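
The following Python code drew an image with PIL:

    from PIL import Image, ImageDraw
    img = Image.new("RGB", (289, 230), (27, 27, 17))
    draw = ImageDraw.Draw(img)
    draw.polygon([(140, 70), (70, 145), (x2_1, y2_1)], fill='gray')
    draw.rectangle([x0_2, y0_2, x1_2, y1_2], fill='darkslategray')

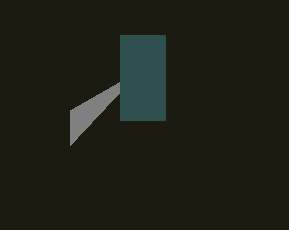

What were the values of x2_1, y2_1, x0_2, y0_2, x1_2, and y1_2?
x2_1 = 70; y2_1 = 110; x0_2 = 120; y0_2 = 35; x1_2 = 165; y1_2 = 120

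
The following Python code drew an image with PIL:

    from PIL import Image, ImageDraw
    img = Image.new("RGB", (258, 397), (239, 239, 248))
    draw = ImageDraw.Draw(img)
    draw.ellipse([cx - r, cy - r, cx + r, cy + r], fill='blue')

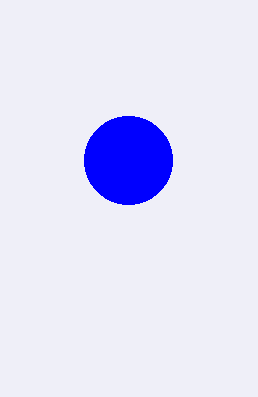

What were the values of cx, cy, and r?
cx = 128; cy = 160; r = 44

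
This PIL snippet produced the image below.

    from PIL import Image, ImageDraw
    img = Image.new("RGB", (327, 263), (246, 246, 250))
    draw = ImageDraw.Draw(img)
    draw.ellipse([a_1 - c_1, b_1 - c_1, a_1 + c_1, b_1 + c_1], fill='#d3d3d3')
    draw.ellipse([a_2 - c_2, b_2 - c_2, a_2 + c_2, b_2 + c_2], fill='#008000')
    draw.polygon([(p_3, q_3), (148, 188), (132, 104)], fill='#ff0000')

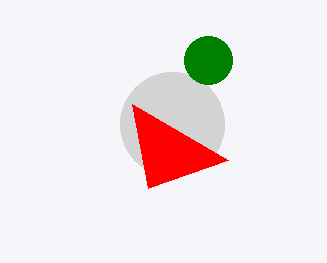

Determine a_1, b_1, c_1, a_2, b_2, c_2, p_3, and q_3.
a_1 = 172; b_1 = 124; c_1 = 52; a_2 = 208; b_2 = 60; c_2 = 24; p_3 = 228; q_3 = 160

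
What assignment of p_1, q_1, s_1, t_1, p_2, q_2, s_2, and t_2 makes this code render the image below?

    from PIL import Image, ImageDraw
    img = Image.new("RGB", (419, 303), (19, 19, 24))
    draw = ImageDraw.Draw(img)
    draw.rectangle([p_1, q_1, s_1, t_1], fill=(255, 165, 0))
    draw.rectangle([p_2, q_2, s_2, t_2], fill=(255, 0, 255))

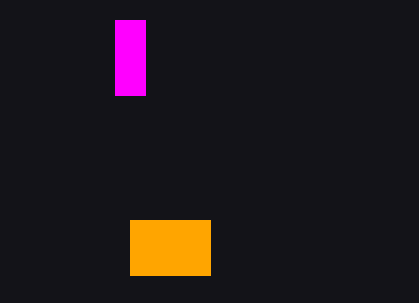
p_1 = 130, q_1 = 220, s_1 = 210, t_1 = 275, p_2 = 115, q_2 = 20, s_2 = 145, t_2 = 95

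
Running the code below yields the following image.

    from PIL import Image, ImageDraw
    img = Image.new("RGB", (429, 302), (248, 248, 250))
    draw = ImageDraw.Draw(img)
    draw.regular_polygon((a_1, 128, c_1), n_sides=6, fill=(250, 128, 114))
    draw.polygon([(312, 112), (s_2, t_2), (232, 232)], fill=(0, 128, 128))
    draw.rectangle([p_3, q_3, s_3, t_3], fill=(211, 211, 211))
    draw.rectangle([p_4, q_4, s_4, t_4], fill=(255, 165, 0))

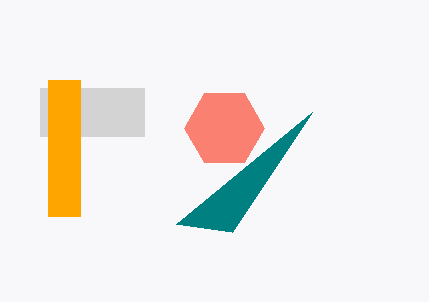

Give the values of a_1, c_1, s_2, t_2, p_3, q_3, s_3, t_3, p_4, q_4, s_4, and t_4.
a_1 = 224; c_1 = 40; s_2 = 176; t_2 = 224; p_3 = 40; q_3 = 88; s_3 = 144; t_3 = 136; p_4 = 48; q_4 = 80; s_4 = 80; t_4 = 216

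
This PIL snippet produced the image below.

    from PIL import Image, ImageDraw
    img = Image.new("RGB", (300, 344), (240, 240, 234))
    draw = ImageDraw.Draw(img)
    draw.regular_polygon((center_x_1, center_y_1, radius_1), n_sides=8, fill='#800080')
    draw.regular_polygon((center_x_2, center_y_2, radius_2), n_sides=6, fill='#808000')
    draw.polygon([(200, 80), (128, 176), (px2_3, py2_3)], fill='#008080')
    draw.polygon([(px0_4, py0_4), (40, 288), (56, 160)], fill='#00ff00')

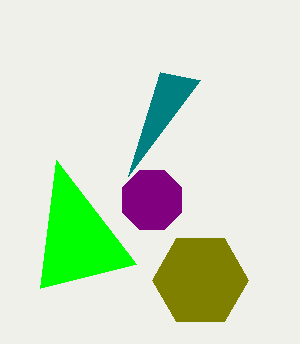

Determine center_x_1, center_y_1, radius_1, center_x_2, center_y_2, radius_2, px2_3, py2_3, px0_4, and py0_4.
center_x_1 = 152; center_y_1 = 200; radius_1 = 32; center_x_2 = 200; center_y_2 = 280; radius_2 = 48; px2_3 = 160; py2_3 = 72; px0_4 = 136; py0_4 = 264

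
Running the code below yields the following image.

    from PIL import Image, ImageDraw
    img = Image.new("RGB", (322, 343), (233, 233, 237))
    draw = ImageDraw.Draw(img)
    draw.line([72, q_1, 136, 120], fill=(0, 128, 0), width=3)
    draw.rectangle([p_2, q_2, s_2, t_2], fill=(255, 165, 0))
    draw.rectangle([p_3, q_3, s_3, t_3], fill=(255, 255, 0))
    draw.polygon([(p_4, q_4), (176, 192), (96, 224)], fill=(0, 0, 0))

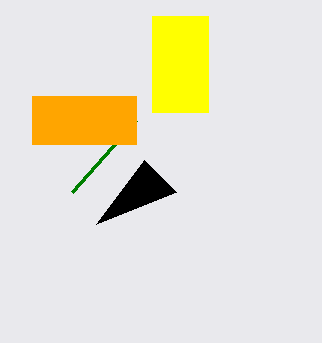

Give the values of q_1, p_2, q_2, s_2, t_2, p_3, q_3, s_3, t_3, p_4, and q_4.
q_1 = 192; p_2 = 32; q_2 = 96; s_2 = 136; t_2 = 144; p_3 = 152; q_3 = 16; s_3 = 208; t_3 = 112; p_4 = 144; q_4 = 160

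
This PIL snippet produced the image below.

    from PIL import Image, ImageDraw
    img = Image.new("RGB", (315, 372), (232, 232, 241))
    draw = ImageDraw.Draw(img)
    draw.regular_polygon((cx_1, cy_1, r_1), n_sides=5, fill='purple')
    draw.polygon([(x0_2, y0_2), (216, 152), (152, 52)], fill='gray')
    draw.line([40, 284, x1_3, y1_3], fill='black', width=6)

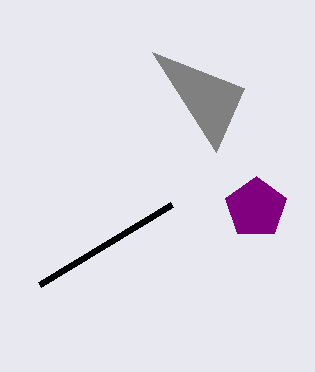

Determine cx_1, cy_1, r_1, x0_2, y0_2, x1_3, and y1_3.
cx_1 = 256, cy_1 = 208, r_1 = 32, x0_2 = 244, y0_2 = 88, x1_3 = 172, y1_3 = 204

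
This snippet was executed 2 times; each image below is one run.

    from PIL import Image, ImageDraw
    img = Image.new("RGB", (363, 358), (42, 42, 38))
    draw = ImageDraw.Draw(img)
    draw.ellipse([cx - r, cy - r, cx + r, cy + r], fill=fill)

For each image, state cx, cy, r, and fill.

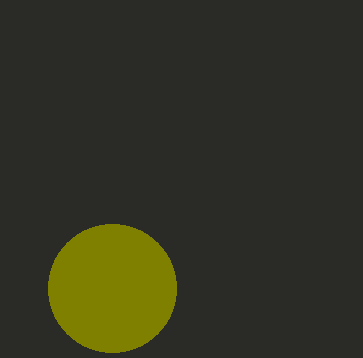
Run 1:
cx = 112; cy = 288; r = 64; fill = 'olive'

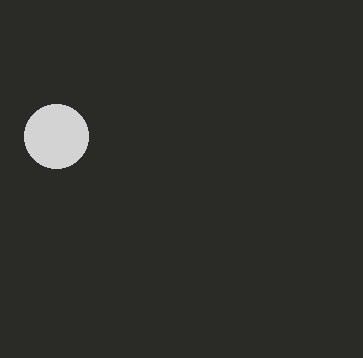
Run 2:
cx = 56
cy = 136
r = 32
fill = 'lightgray'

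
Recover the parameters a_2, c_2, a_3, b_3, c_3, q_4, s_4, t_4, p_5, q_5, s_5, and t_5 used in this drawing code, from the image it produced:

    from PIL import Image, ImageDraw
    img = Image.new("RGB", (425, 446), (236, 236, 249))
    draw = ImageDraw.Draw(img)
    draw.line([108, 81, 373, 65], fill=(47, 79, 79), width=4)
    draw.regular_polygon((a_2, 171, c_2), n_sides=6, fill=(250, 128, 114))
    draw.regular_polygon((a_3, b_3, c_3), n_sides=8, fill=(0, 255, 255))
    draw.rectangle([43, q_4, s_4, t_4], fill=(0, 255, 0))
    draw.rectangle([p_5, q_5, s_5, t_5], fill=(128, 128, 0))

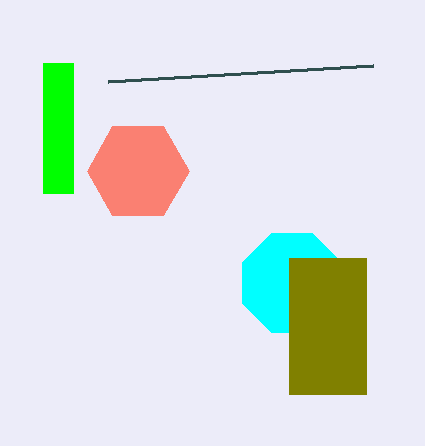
a_2 = 138; c_2 = 51; a_3 = 292; b_3 = 283; c_3 = 54; q_4 = 63; s_4 = 73; t_4 = 193; p_5 = 289; q_5 = 258; s_5 = 366; t_5 = 394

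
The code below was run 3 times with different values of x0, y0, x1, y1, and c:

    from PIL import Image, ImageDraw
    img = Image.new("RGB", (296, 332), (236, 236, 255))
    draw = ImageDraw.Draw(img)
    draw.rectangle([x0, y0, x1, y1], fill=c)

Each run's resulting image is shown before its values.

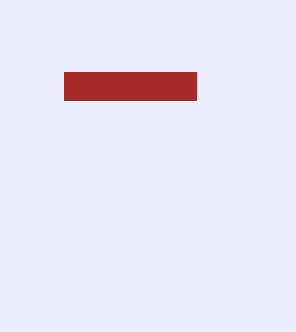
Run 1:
x0 = 64; y0 = 72; x1 = 196; y1 = 100; c = 'brown'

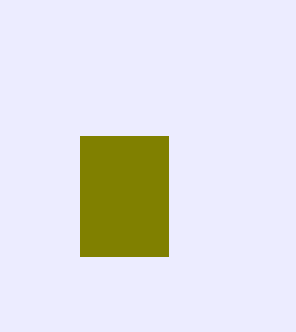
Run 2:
x0 = 80, y0 = 136, x1 = 168, y1 = 256, c = 'olive'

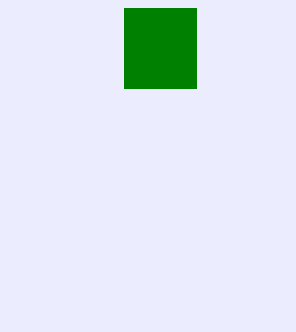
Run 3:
x0 = 124, y0 = 8, x1 = 196, y1 = 88, c = 'green'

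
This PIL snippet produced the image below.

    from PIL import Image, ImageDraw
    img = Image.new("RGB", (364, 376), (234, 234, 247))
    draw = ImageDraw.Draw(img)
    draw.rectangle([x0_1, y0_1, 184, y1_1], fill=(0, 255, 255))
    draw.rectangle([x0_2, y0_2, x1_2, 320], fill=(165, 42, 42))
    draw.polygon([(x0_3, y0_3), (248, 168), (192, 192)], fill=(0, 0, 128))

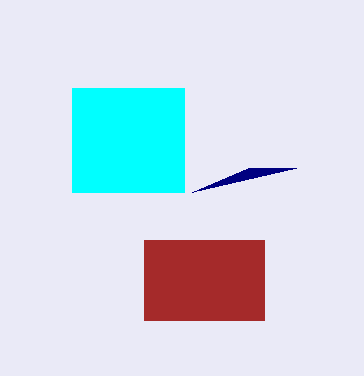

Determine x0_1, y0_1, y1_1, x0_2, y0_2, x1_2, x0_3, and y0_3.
x0_1 = 72
y0_1 = 88
y1_1 = 192
x0_2 = 144
y0_2 = 240
x1_2 = 264
x0_3 = 296
y0_3 = 168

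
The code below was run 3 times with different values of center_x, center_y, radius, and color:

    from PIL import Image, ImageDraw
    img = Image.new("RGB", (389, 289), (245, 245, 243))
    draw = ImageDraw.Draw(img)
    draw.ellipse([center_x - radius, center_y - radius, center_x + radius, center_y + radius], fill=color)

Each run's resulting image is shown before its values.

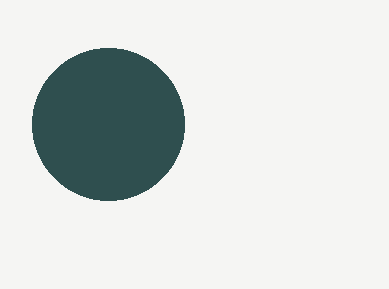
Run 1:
center_x = 108; center_y = 124; radius = 76; color = 'darkslategray'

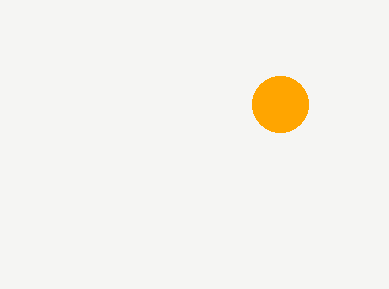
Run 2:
center_x = 280
center_y = 104
radius = 28
color = 'orange'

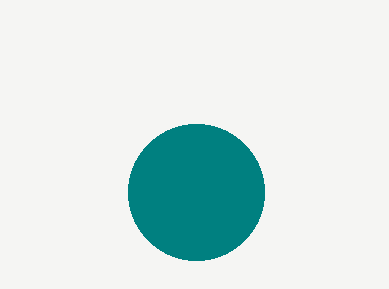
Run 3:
center_x = 196; center_y = 192; radius = 68; color = 'teal'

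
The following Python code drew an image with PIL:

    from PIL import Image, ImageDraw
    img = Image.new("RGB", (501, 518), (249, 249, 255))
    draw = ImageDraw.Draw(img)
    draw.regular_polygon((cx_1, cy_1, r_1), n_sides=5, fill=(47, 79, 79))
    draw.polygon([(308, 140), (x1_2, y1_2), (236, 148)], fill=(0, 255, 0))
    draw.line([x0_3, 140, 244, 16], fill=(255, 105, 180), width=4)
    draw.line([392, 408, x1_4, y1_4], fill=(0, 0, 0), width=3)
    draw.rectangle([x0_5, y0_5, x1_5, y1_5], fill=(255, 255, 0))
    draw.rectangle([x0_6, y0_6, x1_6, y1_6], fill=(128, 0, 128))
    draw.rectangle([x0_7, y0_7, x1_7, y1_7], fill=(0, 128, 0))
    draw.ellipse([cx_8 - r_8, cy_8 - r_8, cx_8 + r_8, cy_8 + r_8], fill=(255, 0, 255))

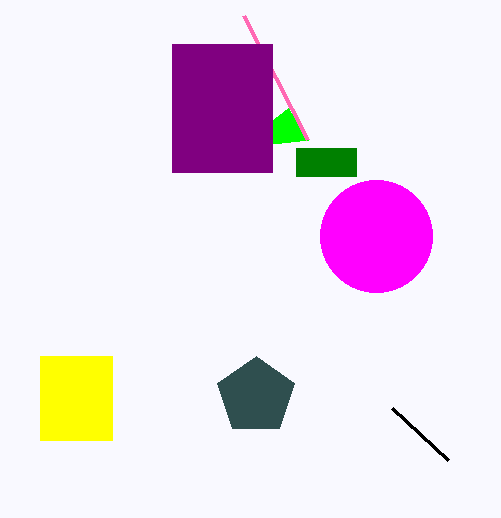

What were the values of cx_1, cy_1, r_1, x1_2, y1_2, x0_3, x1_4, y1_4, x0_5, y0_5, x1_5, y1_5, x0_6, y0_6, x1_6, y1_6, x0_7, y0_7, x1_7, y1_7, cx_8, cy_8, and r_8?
cx_1 = 256
cy_1 = 396
r_1 = 40
x1_2 = 288
y1_2 = 108
x0_3 = 308
x1_4 = 448
y1_4 = 460
x0_5 = 40
y0_5 = 356
x1_5 = 112
y1_5 = 440
x0_6 = 172
y0_6 = 44
x1_6 = 272
y1_6 = 172
x0_7 = 296
y0_7 = 148
x1_7 = 356
y1_7 = 176
cx_8 = 376
cy_8 = 236
r_8 = 56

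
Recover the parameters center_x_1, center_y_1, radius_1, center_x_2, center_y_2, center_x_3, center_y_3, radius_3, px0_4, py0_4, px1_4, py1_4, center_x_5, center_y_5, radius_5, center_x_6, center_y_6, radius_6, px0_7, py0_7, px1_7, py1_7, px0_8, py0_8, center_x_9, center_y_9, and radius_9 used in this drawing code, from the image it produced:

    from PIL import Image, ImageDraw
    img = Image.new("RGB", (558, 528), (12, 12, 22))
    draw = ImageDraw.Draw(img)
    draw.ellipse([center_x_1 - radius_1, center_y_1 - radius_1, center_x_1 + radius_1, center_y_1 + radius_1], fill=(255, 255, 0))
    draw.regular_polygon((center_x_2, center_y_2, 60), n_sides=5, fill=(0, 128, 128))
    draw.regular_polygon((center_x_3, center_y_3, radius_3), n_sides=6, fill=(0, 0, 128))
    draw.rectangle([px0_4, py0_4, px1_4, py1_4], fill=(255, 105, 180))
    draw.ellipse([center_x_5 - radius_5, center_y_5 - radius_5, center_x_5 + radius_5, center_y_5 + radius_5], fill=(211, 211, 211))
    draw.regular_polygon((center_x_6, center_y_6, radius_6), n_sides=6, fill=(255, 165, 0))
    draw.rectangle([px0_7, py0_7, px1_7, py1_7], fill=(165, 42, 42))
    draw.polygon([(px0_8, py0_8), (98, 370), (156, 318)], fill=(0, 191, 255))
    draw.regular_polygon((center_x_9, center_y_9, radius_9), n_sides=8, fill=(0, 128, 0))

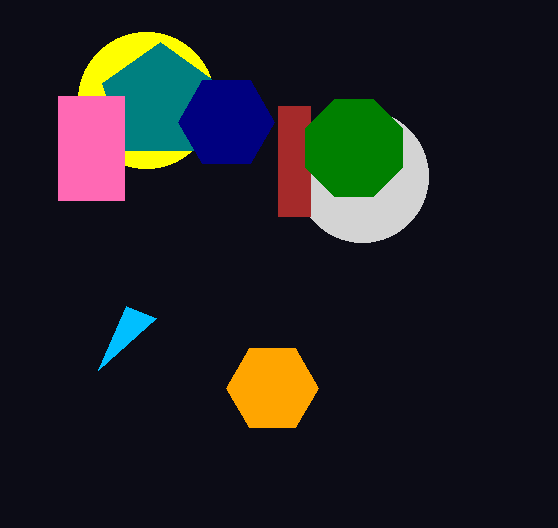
center_x_1 = 146, center_y_1 = 100, radius_1 = 68, center_x_2 = 160, center_y_2 = 102, center_x_3 = 226, center_y_3 = 122, radius_3 = 48, px0_4 = 58, py0_4 = 96, px1_4 = 124, py1_4 = 200, center_x_5 = 362, center_y_5 = 176, radius_5 = 66, center_x_6 = 272, center_y_6 = 388, radius_6 = 46, px0_7 = 278, py0_7 = 106, px1_7 = 310, py1_7 = 216, px0_8 = 126, py0_8 = 306, center_x_9 = 354, center_y_9 = 148, radius_9 = 52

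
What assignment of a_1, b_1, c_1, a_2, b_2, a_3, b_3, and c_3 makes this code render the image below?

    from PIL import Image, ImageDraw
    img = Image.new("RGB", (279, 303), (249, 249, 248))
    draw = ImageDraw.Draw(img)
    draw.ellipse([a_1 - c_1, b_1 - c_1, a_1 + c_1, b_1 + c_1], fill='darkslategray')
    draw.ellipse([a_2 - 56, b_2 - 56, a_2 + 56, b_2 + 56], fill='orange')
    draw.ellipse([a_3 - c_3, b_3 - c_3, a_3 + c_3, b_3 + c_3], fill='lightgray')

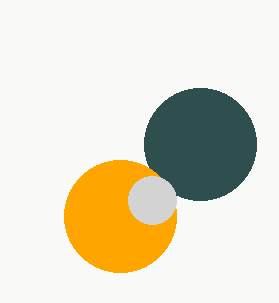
a_1 = 200; b_1 = 144; c_1 = 56; a_2 = 120; b_2 = 216; a_3 = 152; b_3 = 200; c_3 = 24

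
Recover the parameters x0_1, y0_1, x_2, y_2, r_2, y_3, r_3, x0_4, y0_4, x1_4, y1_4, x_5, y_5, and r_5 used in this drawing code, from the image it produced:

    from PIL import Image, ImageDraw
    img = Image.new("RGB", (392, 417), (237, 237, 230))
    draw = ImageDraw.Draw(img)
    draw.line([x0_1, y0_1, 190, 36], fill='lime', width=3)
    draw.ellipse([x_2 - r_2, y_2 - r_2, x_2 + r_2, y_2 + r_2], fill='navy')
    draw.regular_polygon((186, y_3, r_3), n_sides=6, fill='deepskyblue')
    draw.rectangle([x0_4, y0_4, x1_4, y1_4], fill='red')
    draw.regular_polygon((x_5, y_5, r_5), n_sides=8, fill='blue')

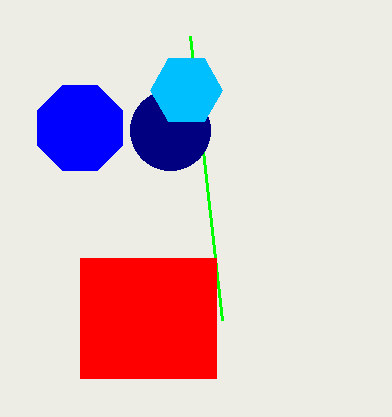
x0_1 = 222
y0_1 = 320
x_2 = 170
y_2 = 130
r_2 = 40
y_3 = 90
r_3 = 36
x0_4 = 80
y0_4 = 258
x1_4 = 216
y1_4 = 378
x_5 = 80
y_5 = 128
r_5 = 46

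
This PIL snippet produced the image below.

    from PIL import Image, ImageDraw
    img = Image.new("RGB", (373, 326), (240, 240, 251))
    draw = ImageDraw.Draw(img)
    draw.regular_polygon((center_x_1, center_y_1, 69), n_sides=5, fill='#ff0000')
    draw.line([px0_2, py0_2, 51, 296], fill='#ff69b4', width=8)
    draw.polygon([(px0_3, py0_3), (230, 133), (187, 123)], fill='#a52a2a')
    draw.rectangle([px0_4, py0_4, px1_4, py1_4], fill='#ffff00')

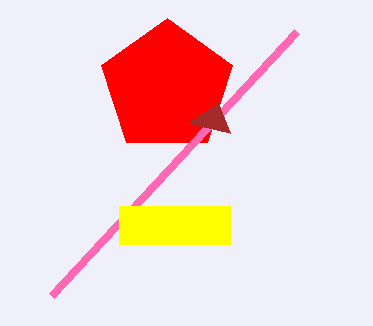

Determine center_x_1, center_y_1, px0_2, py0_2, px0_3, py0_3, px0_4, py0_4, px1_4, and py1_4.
center_x_1 = 167, center_y_1 = 87, px0_2 = 296, py0_2 = 32, px0_3 = 218, py0_3 = 103, px0_4 = 119, py0_4 = 206, px1_4 = 230, py1_4 = 244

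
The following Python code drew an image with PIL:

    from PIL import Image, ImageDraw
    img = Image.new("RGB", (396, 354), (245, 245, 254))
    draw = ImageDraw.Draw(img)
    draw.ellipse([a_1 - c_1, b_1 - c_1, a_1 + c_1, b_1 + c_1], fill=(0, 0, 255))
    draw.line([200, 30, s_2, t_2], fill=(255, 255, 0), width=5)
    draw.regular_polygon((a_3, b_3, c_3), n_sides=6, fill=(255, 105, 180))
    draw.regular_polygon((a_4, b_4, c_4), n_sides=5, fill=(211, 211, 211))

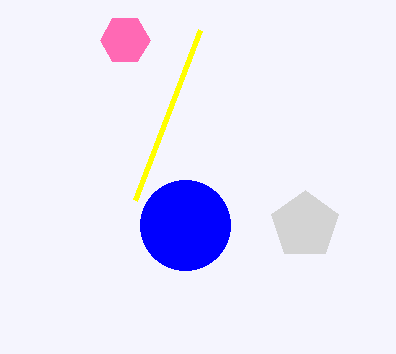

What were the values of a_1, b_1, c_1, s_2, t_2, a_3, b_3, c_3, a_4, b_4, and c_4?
a_1 = 185; b_1 = 225; c_1 = 45; s_2 = 135; t_2 = 200; a_3 = 125; b_3 = 40; c_3 = 25; a_4 = 305; b_4 = 225; c_4 = 35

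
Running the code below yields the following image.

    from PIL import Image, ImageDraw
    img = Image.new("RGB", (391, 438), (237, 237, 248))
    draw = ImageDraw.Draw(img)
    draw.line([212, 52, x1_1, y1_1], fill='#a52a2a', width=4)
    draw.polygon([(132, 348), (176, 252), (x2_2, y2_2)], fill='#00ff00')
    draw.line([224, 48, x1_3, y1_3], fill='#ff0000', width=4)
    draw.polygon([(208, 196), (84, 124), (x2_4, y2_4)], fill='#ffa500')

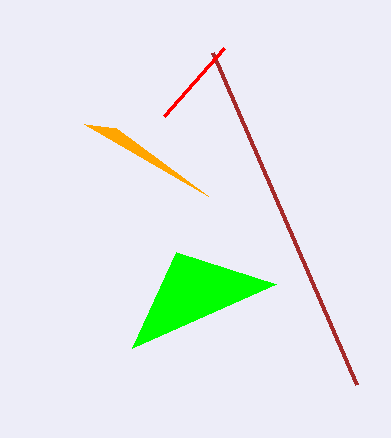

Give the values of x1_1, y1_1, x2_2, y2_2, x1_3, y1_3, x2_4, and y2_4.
x1_1 = 356; y1_1 = 384; x2_2 = 276; y2_2 = 284; x1_3 = 164; y1_3 = 116; x2_4 = 116; y2_4 = 128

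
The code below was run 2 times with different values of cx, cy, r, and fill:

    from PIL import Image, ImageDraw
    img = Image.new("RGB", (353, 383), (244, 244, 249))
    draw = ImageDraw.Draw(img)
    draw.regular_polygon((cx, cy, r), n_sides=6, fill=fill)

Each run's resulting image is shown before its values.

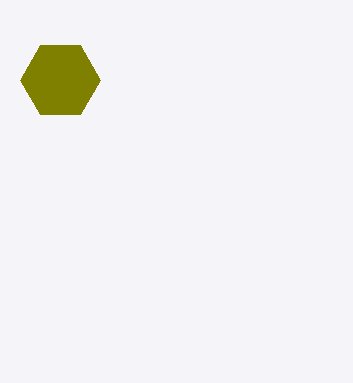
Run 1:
cx = 60, cy = 80, r = 40, fill = 'olive'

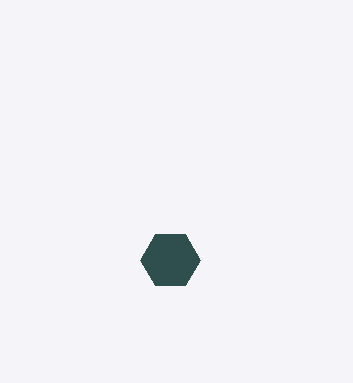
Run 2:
cx = 170, cy = 260, r = 30, fill = 'darkslategray'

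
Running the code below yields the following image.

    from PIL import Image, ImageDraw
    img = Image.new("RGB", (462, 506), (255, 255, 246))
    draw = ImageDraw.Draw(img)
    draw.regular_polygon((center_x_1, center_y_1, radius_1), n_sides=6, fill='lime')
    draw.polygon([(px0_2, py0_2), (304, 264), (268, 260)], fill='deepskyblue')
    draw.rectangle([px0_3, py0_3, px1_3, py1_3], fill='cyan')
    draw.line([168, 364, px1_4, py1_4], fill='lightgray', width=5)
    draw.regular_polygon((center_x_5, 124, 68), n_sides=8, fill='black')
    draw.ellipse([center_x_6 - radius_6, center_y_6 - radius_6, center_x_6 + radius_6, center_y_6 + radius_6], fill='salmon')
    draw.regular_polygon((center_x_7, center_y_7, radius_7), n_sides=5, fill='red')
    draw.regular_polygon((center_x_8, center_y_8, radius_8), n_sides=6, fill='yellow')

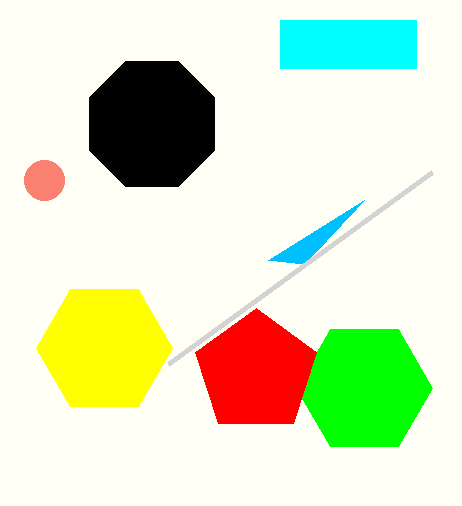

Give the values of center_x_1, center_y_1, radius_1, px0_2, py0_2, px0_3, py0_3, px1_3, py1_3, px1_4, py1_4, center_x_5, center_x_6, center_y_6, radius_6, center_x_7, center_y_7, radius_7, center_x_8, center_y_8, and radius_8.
center_x_1 = 364, center_y_1 = 388, radius_1 = 68, px0_2 = 364, py0_2 = 200, px0_3 = 280, py0_3 = 20, px1_3 = 416, py1_3 = 68, px1_4 = 432, py1_4 = 172, center_x_5 = 152, center_x_6 = 44, center_y_6 = 180, radius_6 = 20, center_x_7 = 256, center_y_7 = 372, radius_7 = 64, center_x_8 = 104, center_y_8 = 348, radius_8 = 68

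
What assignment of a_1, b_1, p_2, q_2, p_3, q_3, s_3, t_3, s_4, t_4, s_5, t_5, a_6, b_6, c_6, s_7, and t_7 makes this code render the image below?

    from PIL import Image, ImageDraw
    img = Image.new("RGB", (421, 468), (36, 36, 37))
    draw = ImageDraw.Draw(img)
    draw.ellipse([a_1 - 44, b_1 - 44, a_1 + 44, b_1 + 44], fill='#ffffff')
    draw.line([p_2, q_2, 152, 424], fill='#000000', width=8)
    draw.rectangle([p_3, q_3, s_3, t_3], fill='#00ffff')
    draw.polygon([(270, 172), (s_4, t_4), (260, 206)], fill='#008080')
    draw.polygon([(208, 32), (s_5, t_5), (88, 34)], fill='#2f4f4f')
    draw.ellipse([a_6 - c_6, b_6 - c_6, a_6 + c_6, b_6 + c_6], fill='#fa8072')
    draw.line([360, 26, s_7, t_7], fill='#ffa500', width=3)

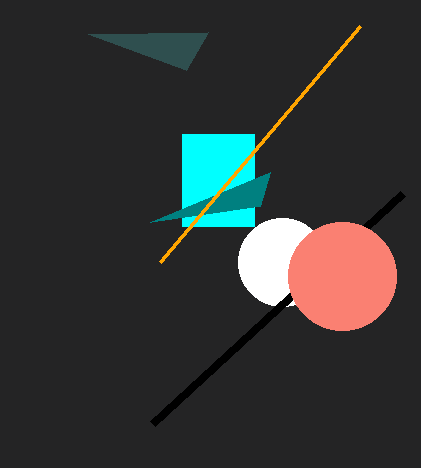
a_1 = 282, b_1 = 262, p_2 = 402, q_2 = 194, p_3 = 182, q_3 = 134, s_3 = 254, t_3 = 226, s_4 = 150, t_4 = 222, s_5 = 186, t_5 = 70, a_6 = 342, b_6 = 276, c_6 = 54, s_7 = 160, t_7 = 262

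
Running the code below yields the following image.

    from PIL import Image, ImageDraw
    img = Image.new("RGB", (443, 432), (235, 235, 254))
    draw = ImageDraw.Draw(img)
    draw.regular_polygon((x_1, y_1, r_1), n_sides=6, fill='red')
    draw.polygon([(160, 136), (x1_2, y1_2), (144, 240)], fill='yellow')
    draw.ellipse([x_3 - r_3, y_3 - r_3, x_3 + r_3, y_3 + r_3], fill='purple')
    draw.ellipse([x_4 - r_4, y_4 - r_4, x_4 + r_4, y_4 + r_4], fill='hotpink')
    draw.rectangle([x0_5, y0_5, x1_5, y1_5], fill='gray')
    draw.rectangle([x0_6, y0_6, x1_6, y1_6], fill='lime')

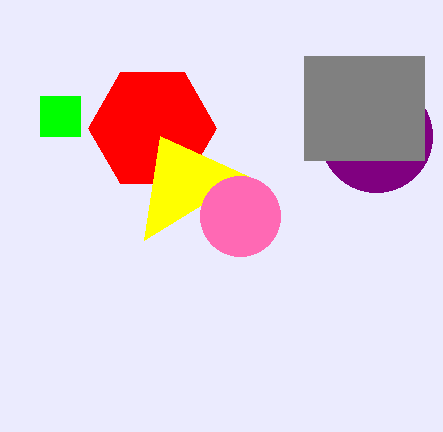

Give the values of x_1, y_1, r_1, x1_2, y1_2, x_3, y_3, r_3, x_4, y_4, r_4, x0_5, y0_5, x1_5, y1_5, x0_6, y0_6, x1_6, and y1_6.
x_1 = 152; y_1 = 128; r_1 = 64; x1_2 = 248; y1_2 = 176; x_3 = 376; y_3 = 136; r_3 = 56; x_4 = 240; y_4 = 216; r_4 = 40; x0_5 = 304; y0_5 = 56; x1_5 = 424; y1_5 = 160; x0_6 = 40; y0_6 = 96; x1_6 = 80; y1_6 = 136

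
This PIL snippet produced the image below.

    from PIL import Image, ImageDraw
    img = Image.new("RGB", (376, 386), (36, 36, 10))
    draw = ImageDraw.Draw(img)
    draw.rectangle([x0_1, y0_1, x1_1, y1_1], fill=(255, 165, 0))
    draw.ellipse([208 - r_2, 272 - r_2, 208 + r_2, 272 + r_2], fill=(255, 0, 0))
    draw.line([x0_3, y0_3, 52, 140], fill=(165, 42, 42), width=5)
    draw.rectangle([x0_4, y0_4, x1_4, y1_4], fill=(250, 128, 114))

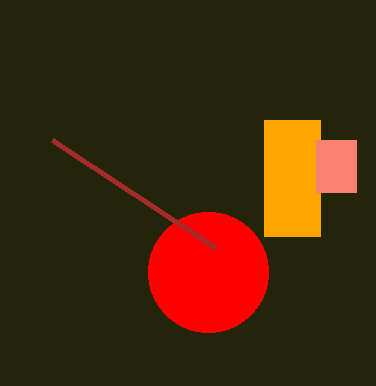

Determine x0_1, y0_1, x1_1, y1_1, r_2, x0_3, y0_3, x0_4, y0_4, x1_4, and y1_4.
x0_1 = 264
y0_1 = 120
x1_1 = 320
y1_1 = 236
r_2 = 60
x0_3 = 216
y0_3 = 248
x0_4 = 316
y0_4 = 140
x1_4 = 356
y1_4 = 192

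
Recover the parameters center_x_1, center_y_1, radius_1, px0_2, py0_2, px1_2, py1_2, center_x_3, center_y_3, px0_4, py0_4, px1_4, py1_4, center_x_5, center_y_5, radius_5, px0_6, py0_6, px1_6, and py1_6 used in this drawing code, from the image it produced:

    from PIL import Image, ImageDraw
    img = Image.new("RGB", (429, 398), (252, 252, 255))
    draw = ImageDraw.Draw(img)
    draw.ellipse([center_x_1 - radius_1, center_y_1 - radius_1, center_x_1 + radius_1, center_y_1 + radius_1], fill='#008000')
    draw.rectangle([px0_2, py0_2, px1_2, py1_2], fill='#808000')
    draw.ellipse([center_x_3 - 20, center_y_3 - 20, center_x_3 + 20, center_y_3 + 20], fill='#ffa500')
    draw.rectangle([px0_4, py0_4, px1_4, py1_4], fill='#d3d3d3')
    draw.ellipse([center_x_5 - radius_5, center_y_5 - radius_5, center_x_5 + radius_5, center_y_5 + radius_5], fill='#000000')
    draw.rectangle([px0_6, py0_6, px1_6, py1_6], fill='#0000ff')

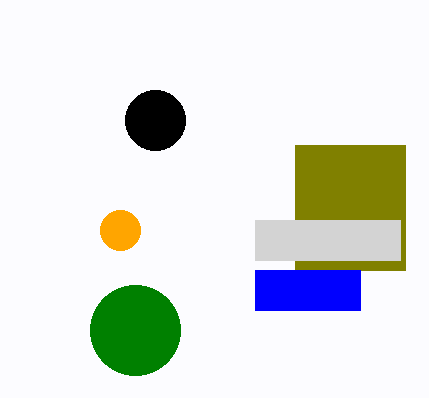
center_x_1 = 135; center_y_1 = 330; radius_1 = 45; px0_2 = 295; py0_2 = 145; px1_2 = 405; py1_2 = 270; center_x_3 = 120; center_y_3 = 230; px0_4 = 255; py0_4 = 220; px1_4 = 400; py1_4 = 260; center_x_5 = 155; center_y_5 = 120; radius_5 = 30; px0_6 = 255; py0_6 = 270; px1_6 = 360; py1_6 = 310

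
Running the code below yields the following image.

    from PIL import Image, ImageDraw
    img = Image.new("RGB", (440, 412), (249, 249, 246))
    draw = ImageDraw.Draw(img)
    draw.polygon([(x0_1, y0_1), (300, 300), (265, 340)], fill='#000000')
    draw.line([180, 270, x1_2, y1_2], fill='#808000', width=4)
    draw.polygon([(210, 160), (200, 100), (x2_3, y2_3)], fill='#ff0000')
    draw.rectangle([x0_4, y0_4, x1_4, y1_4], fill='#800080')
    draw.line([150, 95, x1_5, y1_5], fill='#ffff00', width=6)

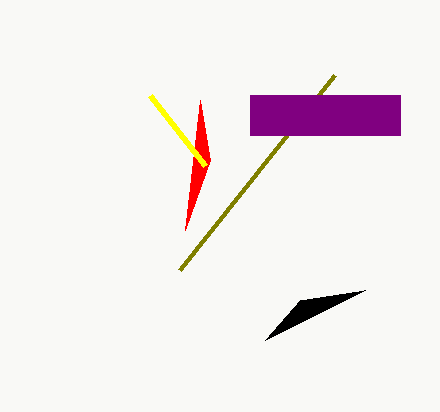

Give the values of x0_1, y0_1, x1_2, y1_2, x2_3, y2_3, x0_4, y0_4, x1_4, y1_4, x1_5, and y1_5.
x0_1 = 365
y0_1 = 290
x1_2 = 335
y1_2 = 75
x2_3 = 185
y2_3 = 230
x0_4 = 250
y0_4 = 95
x1_4 = 400
y1_4 = 135
x1_5 = 205
y1_5 = 165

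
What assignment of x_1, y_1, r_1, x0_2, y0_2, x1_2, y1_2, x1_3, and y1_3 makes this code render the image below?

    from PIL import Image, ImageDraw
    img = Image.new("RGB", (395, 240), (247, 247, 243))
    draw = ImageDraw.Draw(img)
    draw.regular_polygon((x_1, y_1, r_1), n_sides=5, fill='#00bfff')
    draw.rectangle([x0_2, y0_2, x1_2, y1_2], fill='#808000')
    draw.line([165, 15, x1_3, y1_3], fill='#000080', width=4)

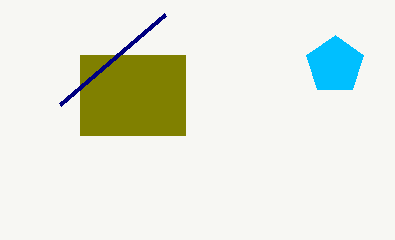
x_1 = 335; y_1 = 65; r_1 = 30; x0_2 = 80; y0_2 = 55; x1_2 = 185; y1_2 = 135; x1_3 = 60; y1_3 = 105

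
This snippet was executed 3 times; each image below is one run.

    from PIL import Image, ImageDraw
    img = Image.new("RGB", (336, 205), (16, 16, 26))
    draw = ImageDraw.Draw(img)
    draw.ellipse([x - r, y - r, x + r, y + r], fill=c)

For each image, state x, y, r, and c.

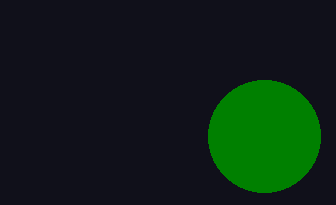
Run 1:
x = 264
y = 136
r = 56
c = 'green'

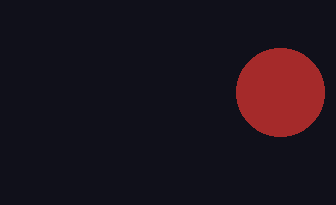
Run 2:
x = 280, y = 92, r = 44, c = 'brown'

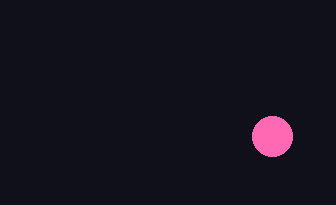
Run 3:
x = 272
y = 136
r = 20
c = 'hotpink'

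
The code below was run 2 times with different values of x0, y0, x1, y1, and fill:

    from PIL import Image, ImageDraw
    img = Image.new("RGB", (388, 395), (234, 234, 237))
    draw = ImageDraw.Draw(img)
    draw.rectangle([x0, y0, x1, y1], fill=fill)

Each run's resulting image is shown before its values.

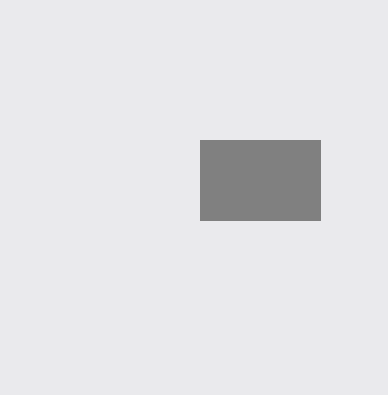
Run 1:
x0 = 200
y0 = 140
x1 = 320
y1 = 220
fill = 'gray'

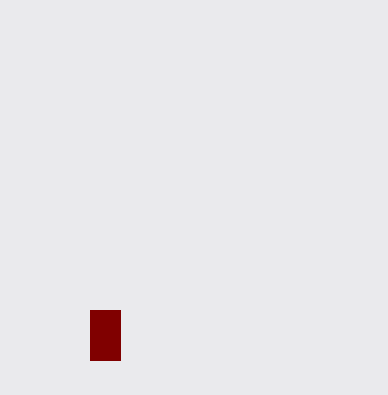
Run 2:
x0 = 90
y0 = 310
x1 = 120
y1 = 360
fill = 'maroon'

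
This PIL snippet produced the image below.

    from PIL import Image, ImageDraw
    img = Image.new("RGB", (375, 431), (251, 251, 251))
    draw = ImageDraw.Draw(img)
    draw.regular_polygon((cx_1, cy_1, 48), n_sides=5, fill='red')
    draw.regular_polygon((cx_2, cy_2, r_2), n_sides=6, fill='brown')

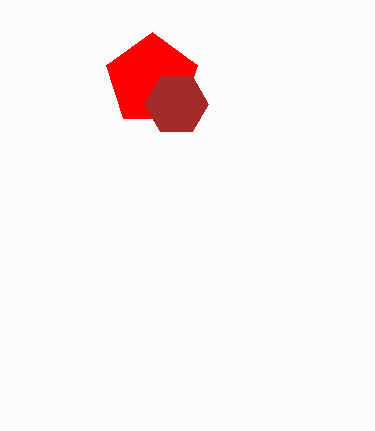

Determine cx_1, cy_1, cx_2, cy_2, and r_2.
cx_1 = 152, cy_1 = 80, cx_2 = 176, cy_2 = 104, r_2 = 32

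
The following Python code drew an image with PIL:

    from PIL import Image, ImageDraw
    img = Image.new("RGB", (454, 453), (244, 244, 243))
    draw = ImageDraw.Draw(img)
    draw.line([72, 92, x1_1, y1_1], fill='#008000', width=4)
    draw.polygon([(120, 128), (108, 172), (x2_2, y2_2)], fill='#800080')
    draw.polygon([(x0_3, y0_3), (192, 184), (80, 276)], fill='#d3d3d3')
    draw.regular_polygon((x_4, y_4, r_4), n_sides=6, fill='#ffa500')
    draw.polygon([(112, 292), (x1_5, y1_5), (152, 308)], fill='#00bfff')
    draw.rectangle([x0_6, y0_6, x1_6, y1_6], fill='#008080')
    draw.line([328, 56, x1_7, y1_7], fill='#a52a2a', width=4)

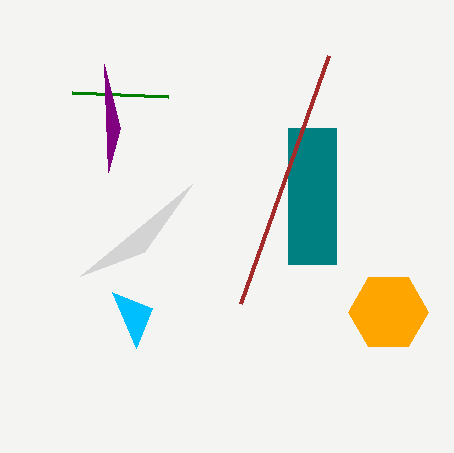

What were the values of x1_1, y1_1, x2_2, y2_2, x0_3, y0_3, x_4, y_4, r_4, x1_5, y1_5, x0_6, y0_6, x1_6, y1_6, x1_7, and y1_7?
x1_1 = 168, y1_1 = 96, x2_2 = 104, y2_2 = 64, x0_3 = 144, y0_3 = 252, x_4 = 388, y_4 = 312, r_4 = 40, x1_5 = 136, y1_5 = 348, x0_6 = 288, y0_6 = 128, x1_6 = 336, y1_6 = 264, x1_7 = 240, y1_7 = 304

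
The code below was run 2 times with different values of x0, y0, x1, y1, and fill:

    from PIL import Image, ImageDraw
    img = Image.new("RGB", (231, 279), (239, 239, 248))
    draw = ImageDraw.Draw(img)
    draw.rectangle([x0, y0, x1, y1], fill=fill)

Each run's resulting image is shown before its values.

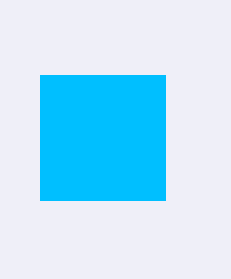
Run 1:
x0 = 40
y0 = 75
x1 = 165
y1 = 200
fill = 'deepskyblue'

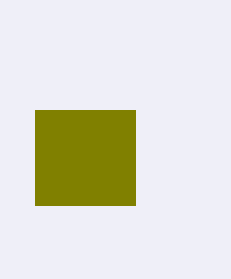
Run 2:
x0 = 35; y0 = 110; x1 = 135; y1 = 205; fill = 'olive'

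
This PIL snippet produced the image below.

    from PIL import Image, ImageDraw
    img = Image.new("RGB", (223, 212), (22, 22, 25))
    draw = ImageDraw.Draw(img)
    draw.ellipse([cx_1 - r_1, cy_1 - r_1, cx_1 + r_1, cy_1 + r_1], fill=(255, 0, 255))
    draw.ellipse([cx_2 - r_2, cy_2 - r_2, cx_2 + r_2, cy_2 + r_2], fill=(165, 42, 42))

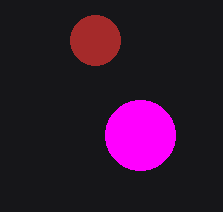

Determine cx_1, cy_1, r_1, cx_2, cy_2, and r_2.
cx_1 = 140; cy_1 = 135; r_1 = 35; cx_2 = 95; cy_2 = 40; r_2 = 25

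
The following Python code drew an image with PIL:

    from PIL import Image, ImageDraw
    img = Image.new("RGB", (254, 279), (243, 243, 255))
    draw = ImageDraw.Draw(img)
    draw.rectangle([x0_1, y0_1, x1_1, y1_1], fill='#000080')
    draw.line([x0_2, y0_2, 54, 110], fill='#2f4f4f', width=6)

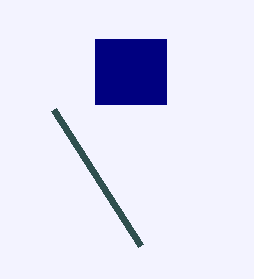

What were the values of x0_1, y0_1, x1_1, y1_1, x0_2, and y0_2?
x0_1 = 95
y0_1 = 39
x1_1 = 166
y1_1 = 104
x0_2 = 141
y0_2 = 246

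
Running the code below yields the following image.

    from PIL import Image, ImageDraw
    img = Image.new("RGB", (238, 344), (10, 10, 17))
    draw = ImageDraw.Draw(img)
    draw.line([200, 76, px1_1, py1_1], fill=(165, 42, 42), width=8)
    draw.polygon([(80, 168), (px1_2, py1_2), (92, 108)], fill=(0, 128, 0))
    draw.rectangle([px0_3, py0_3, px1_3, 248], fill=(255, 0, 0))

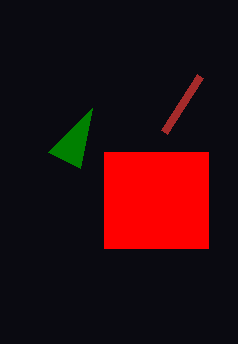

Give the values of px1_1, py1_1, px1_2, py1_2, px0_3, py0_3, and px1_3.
px1_1 = 164
py1_1 = 132
px1_2 = 48
py1_2 = 152
px0_3 = 104
py0_3 = 152
px1_3 = 208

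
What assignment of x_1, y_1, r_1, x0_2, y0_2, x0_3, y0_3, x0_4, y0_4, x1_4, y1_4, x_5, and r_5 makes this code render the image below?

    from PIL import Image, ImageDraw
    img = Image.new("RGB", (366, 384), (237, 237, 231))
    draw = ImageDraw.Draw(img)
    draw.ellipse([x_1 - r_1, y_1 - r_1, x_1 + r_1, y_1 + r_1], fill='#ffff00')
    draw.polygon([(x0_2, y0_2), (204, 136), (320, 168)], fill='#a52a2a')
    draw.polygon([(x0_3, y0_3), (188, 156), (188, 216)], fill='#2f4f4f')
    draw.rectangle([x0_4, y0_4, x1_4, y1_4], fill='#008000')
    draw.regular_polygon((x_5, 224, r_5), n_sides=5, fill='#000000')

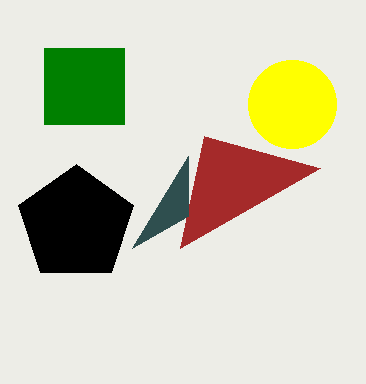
x_1 = 292, y_1 = 104, r_1 = 44, x0_2 = 180, y0_2 = 248, x0_3 = 132, y0_3 = 248, x0_4 = 44, y0_4 = 48, x1_4 = 124, y1_4 = 124, x_5 = 76, r_5 = 60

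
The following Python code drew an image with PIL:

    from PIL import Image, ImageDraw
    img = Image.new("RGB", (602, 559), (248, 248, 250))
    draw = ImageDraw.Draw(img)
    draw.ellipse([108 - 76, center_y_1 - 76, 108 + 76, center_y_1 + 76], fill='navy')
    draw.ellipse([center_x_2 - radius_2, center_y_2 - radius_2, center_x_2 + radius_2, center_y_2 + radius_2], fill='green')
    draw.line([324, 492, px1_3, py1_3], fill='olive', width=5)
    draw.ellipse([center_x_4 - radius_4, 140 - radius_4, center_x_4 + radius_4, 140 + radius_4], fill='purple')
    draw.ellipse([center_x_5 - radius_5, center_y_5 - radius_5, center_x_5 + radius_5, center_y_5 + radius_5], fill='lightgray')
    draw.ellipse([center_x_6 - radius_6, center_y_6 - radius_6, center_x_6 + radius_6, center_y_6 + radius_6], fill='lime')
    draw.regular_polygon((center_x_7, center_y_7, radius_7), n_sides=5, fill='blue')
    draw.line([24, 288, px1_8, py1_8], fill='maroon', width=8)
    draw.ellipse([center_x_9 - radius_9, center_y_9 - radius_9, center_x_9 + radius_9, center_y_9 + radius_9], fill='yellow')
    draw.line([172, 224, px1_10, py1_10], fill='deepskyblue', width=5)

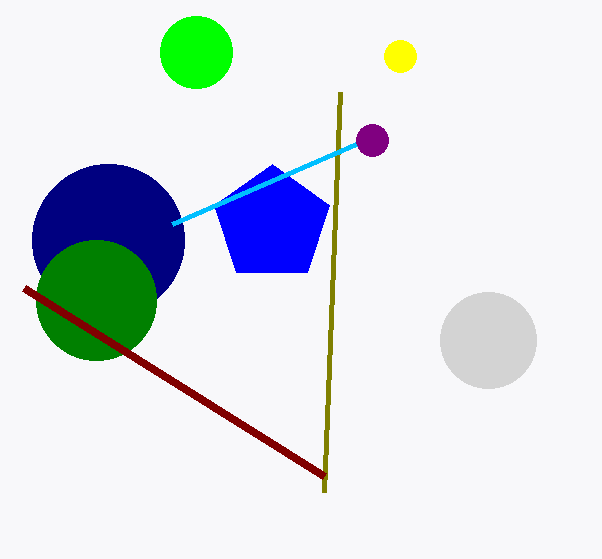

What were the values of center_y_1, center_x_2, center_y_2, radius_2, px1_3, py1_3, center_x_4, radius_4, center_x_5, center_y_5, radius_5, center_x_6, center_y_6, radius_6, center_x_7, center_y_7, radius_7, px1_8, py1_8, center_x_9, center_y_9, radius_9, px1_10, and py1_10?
center_y_1 = 240; center_x_2 = 96; center_y_2 = 300; radius_2 = 60; px1_3 = 340; py1_3 = 92; center_x_4 = 372; radius_4 = 16; center_x_5 = 488; center_y_5 = 340; radius_5 = 48; center_x_6 = 196; center_y_6 = 52; radius_6 = 36; center_x_7 = 272; center_y_7 = 224; radius_7 = 60; px1_8 = 324; py1_8 = 476; center_x_9 = 400; center_y_9 = 56; radius_9 = 16; px1_10 = 356; py1_10 = 144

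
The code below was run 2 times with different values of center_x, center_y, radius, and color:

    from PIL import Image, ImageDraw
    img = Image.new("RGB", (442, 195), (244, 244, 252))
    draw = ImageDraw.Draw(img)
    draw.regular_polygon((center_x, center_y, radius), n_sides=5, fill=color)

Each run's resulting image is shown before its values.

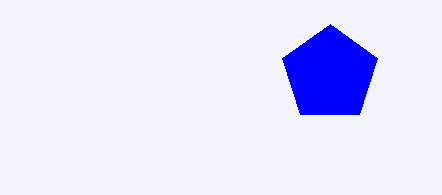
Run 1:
center_x = 330, center_y = 74, radius = 50, color = 'blue'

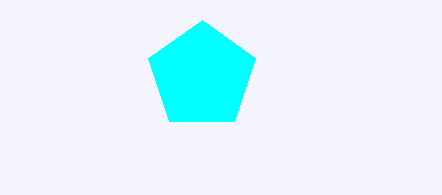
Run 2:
center_x = 202, center_y = 76, radius = 56, color = 'cyan'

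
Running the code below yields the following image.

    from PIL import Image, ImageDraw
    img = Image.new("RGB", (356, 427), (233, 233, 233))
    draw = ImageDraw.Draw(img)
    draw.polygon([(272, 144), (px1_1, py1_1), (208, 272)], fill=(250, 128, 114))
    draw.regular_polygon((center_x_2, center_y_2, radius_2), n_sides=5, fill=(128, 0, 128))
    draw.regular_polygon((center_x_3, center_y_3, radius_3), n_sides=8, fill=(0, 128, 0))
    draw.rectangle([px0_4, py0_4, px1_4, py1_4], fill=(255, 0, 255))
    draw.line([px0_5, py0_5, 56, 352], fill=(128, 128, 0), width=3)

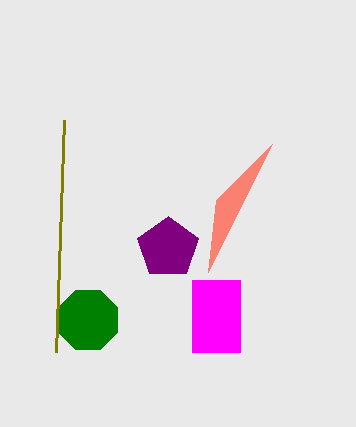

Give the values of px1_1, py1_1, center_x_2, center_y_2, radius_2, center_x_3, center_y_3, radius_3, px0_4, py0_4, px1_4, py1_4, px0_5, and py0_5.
px1_1 = 216
py1_1 = 200
center_x_2 = 168
center_y_2 = 248
radius_2 = 32
center_x_3 = 88
center_y_3 = 320
radius_3 = 32
px0_4 = 192
py0_4 = 280
px1_4 = 240
py1_4 = 352
px0_5 = 64
py0_5 = 120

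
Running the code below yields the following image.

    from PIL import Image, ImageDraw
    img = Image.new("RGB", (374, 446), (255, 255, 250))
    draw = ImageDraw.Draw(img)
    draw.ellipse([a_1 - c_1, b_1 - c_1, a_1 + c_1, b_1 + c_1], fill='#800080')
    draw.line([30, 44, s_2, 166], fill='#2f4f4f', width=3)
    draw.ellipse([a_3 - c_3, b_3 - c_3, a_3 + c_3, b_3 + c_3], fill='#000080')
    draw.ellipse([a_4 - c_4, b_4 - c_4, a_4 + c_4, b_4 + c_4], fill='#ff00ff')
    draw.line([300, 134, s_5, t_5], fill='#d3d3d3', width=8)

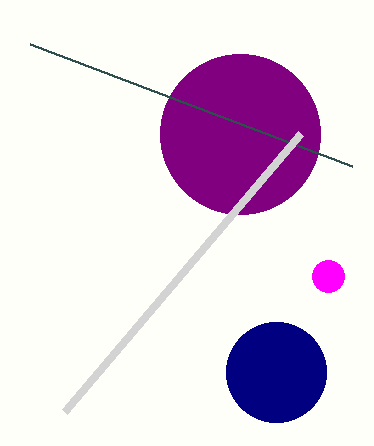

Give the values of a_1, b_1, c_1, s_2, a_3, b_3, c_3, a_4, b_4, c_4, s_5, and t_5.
a_1 = 240; b_1 = 134; c_1 = 80; s_2 = 352; a_3 = 276; b_3 = 372; c_3 = 50; a_4 = 328; b_4 = 276; c_4 = 16; s_5 = 64; t_5 = 412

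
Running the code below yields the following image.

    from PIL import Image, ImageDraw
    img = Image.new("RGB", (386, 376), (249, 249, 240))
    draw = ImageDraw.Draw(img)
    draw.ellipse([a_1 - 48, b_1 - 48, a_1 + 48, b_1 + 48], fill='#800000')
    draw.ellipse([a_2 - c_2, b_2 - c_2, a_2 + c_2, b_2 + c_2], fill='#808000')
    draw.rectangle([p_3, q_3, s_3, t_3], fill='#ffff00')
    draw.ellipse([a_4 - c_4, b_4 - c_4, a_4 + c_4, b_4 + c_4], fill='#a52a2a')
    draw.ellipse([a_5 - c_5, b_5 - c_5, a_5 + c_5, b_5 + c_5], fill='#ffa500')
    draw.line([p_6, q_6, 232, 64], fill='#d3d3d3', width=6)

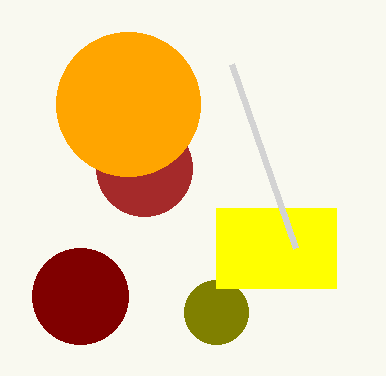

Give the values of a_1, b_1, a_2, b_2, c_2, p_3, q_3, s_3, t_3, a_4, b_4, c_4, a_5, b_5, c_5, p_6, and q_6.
a_1 = 80; b_1 = 296; a_2 = 216; b_2 = 312; c_2 = 32; p_3 = 216; q_3 = 208; s_3 = 336; t_3 = 288; a_4 = 144; b_4 = 168; c_4 = 48; a_5 = 128; b_5 = 104; c_5 = 72; p_6 = 296; q_6 = 248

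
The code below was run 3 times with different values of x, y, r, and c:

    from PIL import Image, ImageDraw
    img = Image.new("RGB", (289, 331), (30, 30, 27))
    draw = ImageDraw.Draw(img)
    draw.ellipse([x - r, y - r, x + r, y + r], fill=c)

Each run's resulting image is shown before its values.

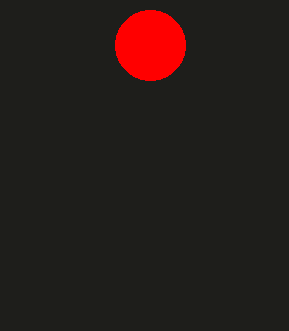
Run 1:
x = 150; y = 45; r = 35; c = 'red'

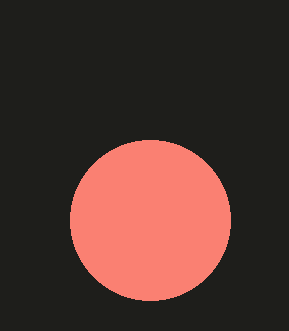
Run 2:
x = 150, y = 220, r = 80, c = 'salmon'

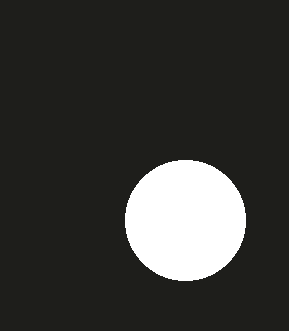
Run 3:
x = 185, y = 220, r = 60, c = 'white'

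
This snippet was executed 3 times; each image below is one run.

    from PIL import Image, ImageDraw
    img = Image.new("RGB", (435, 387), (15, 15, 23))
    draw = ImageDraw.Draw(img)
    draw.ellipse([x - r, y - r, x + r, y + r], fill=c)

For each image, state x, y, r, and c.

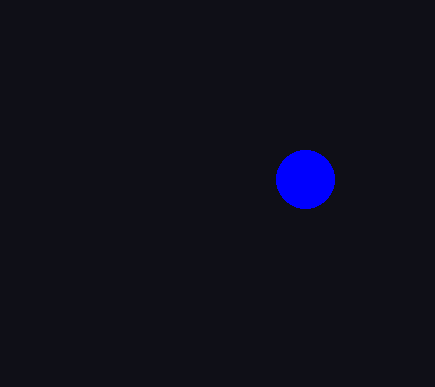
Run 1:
x = 305
y = 179
r = 29
c = 'blue'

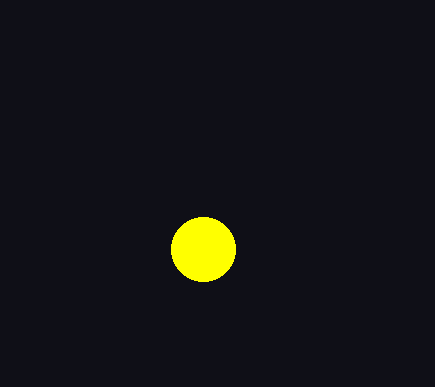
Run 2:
x = 203, y = 249, r = 32, c = 'yellow'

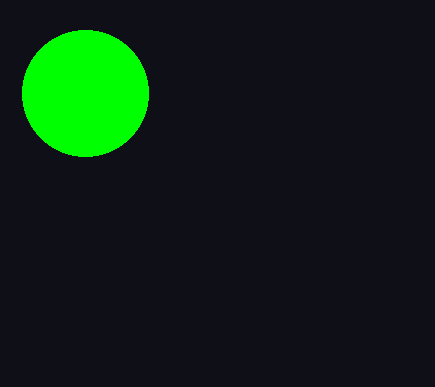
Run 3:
x = 85
y = 93
r = 63
c = 'lime'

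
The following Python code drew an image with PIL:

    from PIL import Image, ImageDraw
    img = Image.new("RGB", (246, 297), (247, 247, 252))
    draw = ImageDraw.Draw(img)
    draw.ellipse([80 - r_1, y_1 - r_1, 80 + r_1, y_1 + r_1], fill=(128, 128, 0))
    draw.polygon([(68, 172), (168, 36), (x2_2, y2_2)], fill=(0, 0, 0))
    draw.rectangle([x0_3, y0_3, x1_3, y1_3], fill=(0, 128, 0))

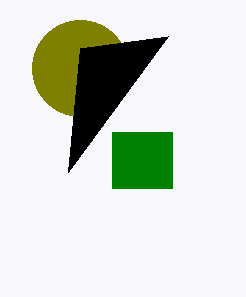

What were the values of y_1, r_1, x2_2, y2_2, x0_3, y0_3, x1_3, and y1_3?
y_1 = 68, r_1 = 48, x2_2 = 80, y2_2 = 48, x0_3 = 112, y0_3 = 132, x1_3 = 172, y1_3 = 188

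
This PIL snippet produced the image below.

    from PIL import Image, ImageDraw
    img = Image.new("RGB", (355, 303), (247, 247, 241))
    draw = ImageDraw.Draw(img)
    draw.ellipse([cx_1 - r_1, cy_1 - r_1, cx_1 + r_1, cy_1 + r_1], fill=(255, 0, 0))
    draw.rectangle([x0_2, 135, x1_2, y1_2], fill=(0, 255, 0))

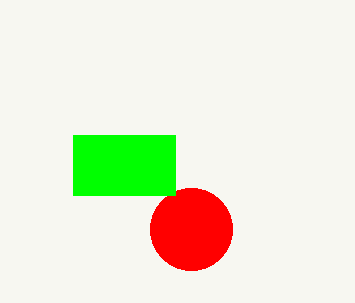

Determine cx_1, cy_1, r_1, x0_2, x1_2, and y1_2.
cx_1 = 191
cy_1 = 229
r_1 = 41
x0_2 = 73
x1_2 = 175
y1_2 = 195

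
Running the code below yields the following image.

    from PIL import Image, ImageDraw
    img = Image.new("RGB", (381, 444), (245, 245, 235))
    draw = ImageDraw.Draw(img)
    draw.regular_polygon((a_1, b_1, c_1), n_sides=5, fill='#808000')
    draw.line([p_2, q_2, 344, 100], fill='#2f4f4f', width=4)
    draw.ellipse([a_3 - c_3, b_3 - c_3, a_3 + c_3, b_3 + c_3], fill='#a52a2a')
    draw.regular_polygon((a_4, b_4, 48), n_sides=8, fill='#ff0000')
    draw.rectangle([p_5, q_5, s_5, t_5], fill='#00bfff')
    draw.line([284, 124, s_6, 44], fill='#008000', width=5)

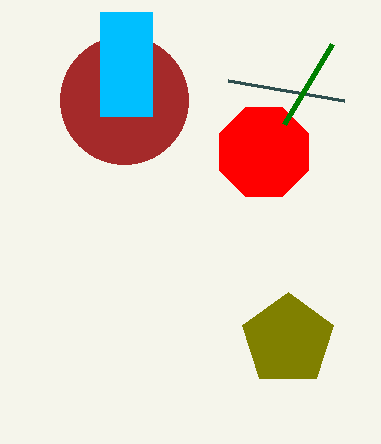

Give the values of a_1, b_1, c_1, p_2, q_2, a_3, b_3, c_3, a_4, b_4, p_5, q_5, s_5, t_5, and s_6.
a_1 = 288, b_1 = 340, c_1 = 48, p_2 = 228, q_2 = 80, a_3 = 124, b_3 = 100, c_3 = 64, a_4 = 264, b_4 = 152, p_5 = 100, q_5 = 12, s_5 = 152, t_5 = 116, s_6 = 332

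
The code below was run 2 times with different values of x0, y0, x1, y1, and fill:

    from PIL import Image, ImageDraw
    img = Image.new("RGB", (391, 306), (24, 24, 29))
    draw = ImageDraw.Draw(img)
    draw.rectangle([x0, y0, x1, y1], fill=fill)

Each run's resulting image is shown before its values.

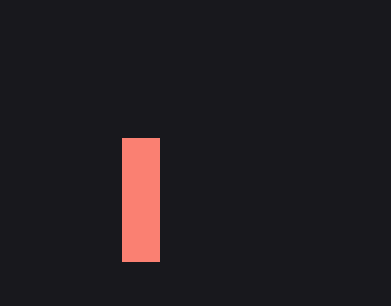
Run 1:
x0 = 122
y0 = 138
x1 = 159
y1 = 261
fill = 'salmon'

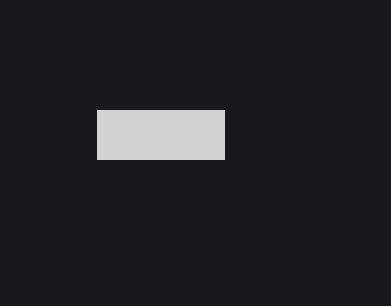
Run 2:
x0 = 97, y0 = 110, x1 = 224, y1 = 159, fill = 'lightgray'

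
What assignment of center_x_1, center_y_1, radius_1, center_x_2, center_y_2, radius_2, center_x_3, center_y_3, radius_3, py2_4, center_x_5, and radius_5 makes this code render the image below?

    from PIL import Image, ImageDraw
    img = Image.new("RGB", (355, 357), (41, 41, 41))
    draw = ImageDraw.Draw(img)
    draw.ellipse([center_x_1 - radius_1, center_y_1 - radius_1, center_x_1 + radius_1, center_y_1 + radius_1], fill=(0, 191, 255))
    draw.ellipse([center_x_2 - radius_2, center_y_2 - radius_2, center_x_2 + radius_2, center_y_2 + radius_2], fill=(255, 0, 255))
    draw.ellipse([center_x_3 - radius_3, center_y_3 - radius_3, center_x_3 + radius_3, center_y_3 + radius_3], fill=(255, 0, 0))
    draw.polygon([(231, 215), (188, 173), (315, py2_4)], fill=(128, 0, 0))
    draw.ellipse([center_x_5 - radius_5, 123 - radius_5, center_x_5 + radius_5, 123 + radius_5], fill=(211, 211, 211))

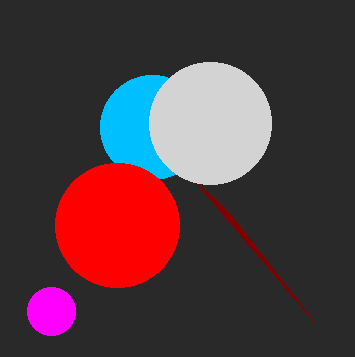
center_x_1 = 152
center_y_1 = 127
radius_1 = 52
center_x_2 = 51
center_y_2 = 311
radius_2 = 24
center_x_3 = 117
center_y_3 = 225
radius_3 = 62
py2_4 = 323
center_x_5 = 210
radius_5 = 61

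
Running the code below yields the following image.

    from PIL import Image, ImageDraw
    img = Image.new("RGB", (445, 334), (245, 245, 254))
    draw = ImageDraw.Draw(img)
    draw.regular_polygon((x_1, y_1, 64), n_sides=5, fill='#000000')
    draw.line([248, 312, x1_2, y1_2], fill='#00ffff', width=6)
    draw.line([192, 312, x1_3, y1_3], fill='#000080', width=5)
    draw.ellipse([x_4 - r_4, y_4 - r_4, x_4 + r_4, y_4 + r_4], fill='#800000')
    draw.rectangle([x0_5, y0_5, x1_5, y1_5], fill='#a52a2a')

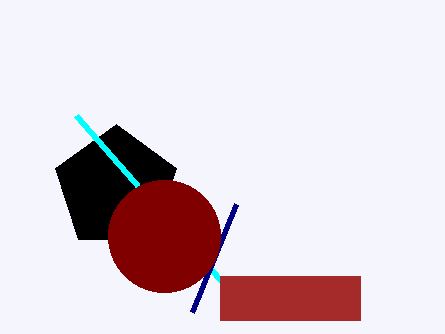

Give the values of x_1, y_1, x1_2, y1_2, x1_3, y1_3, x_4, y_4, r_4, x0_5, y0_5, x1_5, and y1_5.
x_1 = 116, y_1 = 188, x1_2 = 76, y1_2 = 116, x1_3 = 236, y1_3 = 204, x_4 = 164, y_4 = 236, r_4 = 56, x0_5 = 220, y0_5 = 276, x1_5 = 360, y1_5 = 320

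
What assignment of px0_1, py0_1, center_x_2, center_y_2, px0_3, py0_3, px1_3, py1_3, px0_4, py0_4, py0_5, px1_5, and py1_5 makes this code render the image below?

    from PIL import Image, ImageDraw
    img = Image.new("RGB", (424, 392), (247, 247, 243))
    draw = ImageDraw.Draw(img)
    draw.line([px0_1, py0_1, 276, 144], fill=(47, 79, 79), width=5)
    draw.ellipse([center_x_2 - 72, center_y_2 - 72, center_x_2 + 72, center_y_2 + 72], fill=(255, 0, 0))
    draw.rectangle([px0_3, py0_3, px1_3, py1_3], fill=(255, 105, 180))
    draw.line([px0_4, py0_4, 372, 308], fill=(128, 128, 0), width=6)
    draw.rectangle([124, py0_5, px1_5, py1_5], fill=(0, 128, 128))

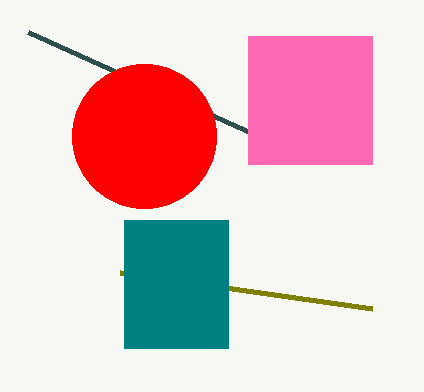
px0_1 = 28
py0_1 = 32
center_x_2 = 144
center_y_2 = 136
px0_3 = 248
py0_3 = 36
px1_3 = 372
py1_3 = 164
px0_4 = 120
py0_4 = 272
py0_5 = 220
px1_5 = 228
py1_5 = 348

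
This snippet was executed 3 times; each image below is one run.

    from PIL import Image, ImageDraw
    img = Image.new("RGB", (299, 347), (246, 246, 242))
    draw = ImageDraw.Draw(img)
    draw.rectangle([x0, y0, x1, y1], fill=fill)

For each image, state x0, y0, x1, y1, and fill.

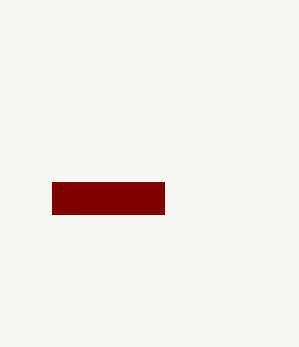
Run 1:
x0 = 52, y0 = 182, x1 = 164, y1 = 214, fill = 'maroon'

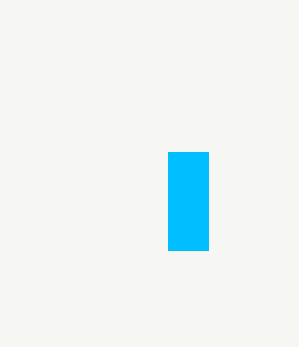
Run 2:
x0 = 168, y0 = 152, x1 = 208, y1 = 250, fill = 'deepskyblue'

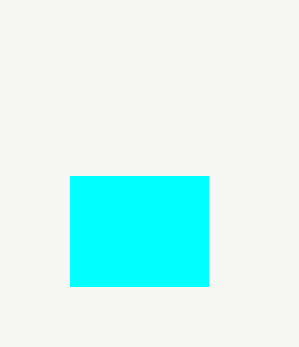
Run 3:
x0 = 70, y0 = 176, x1 = 208, y1 = 286, fill = 'cyan'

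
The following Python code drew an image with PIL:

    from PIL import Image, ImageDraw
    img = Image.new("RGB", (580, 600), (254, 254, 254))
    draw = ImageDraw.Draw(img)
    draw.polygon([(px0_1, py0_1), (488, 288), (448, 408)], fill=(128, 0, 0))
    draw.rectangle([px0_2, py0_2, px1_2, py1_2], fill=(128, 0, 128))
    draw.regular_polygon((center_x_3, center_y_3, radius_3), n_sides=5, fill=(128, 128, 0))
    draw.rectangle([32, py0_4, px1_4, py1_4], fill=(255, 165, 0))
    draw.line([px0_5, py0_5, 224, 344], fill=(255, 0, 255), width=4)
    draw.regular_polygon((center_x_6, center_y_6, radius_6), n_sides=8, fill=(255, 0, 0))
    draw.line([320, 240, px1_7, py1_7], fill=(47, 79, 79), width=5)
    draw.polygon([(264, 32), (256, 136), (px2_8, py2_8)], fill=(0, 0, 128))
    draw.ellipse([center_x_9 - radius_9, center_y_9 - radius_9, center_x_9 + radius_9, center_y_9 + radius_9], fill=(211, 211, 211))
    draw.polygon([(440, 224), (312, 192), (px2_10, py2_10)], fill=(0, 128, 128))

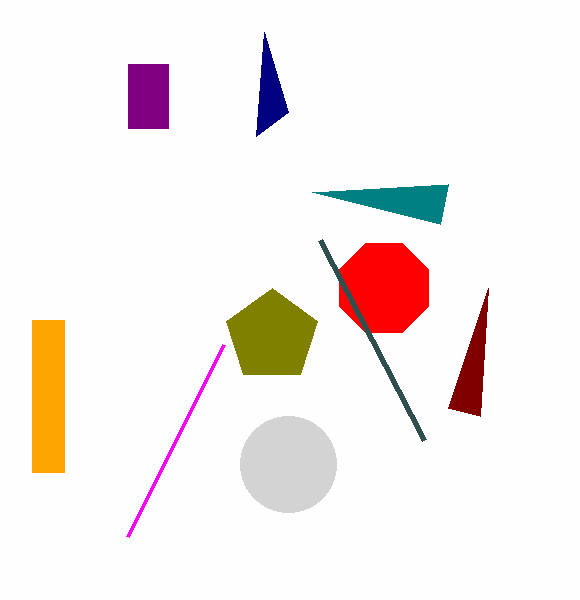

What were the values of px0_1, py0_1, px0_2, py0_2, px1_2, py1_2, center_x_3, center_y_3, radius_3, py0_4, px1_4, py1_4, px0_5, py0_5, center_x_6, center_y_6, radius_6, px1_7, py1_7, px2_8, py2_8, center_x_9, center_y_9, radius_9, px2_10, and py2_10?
px0_1 = 480; py0_1 = 416; px0_2 = 128; py0_2 = 64; px1_2 = 168; py1_2 = 128; center_x_3 = 272; center_y_3 = 336; radius_3 = 48; py0_4 = 320; px1_4 = 64; py1_4 = 472; px0_5 = 128; py0_5 = 536; center_x_6 = 384; center_y_6 = 288; radius_6 = 48; px1_7 = 424; py1_7 = 440; px2_8 = 288; py2_8 = 112; center_x_9 = 288; center_y_9 = 464; radius_9 = 48; px2_10 = 448; py2_10 = 184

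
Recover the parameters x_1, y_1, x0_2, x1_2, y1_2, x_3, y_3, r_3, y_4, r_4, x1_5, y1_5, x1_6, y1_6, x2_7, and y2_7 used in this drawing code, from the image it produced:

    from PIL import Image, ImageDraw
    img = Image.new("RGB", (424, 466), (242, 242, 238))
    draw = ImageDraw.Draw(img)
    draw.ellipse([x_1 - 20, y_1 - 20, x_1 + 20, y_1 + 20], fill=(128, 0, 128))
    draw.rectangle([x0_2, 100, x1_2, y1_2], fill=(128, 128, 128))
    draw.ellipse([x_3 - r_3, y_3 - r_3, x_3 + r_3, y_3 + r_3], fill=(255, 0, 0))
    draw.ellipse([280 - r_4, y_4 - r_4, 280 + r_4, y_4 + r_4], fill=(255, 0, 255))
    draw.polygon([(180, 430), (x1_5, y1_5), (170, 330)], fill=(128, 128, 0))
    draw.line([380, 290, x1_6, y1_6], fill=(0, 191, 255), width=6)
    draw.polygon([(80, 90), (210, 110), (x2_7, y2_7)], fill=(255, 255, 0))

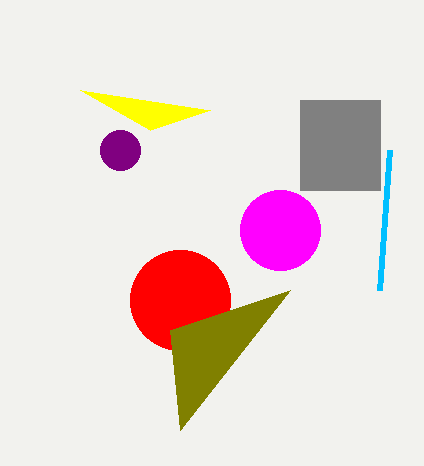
x_1 = 120; y_1 = 150; x0_2 = 300; x1_2 = 380; y1_2 = 190; x_3 = 180; y_3 = 300; r_3 = 50; y_4 = 230; r_4 = 40; x1_5 = 290; y1_5 = 290; x1_6 = 390; y1_6 = 150; x2_7 = 150; y2_7 = 130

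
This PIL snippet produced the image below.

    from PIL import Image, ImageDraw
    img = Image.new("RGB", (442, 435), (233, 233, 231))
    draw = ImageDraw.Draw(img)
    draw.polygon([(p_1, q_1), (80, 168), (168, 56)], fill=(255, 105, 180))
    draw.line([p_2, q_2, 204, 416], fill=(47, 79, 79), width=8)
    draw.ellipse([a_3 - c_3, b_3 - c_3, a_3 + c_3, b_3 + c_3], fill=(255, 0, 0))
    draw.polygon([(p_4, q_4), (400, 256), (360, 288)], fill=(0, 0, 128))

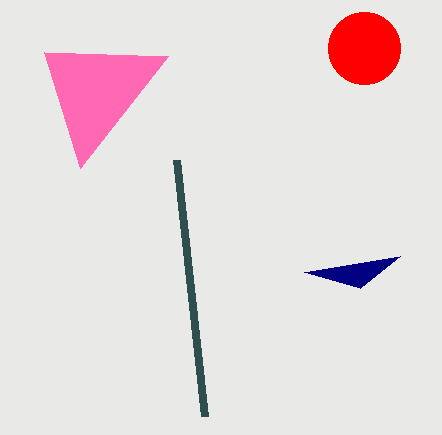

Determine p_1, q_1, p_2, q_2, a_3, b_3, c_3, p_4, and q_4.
p_1 = 44; q_1 = 52; p_2 = 176; q_2 = 160; a_3 = 364; b_3 = 48; c_3 = 36; p_4 = 304; q_4 = 272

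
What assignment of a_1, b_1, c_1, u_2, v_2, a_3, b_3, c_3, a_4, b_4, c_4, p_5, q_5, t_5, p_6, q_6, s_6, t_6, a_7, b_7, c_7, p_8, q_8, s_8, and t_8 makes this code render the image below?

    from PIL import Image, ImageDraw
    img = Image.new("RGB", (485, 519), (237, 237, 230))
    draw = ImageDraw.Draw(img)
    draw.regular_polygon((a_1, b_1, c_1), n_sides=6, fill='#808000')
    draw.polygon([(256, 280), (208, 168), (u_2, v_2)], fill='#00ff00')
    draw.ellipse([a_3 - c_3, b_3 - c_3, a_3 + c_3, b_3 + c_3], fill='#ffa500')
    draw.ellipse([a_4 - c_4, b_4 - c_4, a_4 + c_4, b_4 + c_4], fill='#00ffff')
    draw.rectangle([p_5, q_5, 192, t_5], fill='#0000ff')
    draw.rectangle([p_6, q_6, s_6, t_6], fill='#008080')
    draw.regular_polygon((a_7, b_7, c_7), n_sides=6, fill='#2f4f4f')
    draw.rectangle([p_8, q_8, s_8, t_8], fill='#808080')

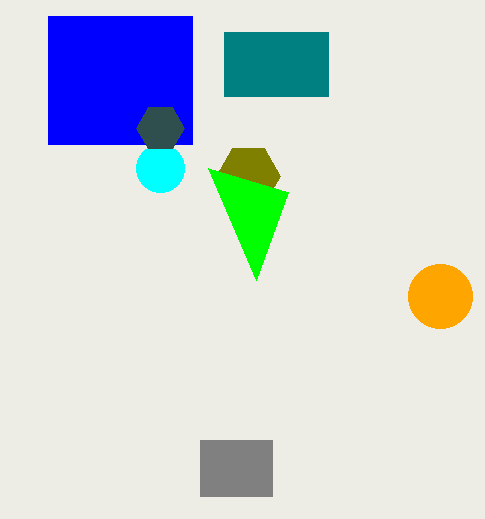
a_1 = 248
b_1 = 176
c_1 = 32
u_2 = 288
v_2 = 192
a_3 = 440
b_3 = 296
c_3 = 32
a_4 = 160
b_4 = 168
c_4 = 24
p_5 = 48
q_5 = 16
t_5 = 144
p_6 = 224
q_6 = 32
s_6 = 328
t_6 = 96
a_7 = 160
b_7 = 128
c_7 = 24
p_8 = 200
q_8 = 440
s_8 = 272
t_8 = 496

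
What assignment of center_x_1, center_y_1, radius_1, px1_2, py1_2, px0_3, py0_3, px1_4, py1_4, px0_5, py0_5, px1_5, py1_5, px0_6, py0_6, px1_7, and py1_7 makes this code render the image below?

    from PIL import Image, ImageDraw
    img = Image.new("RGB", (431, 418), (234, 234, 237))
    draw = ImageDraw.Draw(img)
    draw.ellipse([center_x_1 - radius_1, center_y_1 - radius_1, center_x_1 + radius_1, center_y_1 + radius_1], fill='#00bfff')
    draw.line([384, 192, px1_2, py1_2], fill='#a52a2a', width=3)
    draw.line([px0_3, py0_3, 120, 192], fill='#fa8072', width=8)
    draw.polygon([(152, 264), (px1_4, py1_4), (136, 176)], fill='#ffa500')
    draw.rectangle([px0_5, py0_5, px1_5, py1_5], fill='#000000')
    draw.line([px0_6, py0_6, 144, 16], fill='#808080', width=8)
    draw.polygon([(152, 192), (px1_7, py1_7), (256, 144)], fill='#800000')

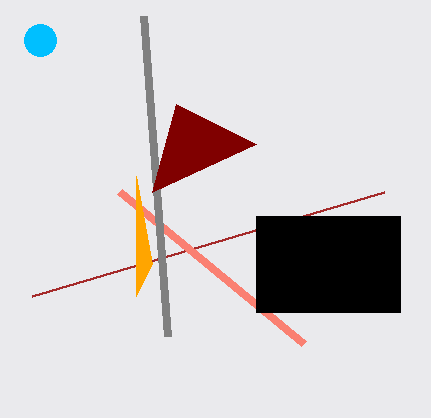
center_x_1 = 40, center_y_1 = 40, radius_1 = 16, px1_2 = 32, py1_2 = 296, px0_3 = 304, py0_3 = 344, px1_4 = 136, py1_4 = 296, px0_5 = 256, py0_5 = 216, px1_5 = 400, py1_5 = 312, px0_6 = 168, py0_6 = 336, px1_7 = 176, py1_7 = 104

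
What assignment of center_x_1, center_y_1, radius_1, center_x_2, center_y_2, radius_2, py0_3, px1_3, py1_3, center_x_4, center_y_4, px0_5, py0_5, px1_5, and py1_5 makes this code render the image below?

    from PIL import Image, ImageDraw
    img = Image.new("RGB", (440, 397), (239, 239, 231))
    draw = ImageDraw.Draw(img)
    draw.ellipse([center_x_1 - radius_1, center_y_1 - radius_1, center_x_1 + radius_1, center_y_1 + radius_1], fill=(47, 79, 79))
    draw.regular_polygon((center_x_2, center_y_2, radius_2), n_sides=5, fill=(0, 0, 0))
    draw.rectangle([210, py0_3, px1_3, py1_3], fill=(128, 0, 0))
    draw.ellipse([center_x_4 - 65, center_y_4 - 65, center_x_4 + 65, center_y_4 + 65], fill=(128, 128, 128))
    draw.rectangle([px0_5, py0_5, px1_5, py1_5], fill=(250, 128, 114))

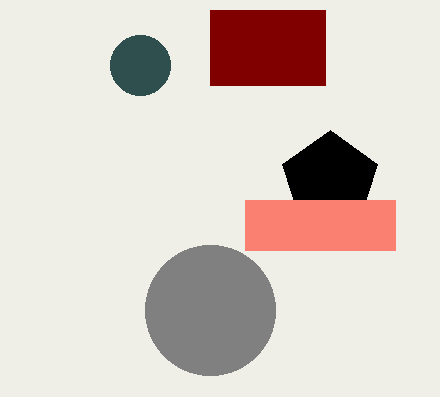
center_x_1 = 140; center_y_1 = 65; radius_1 = 30; center_x_2 = 330; center_y_2 = 180; radius_2 = 50; py0_3 = 10; px1_3 = 325; py1_3 = 85; center_x_4 = 210; center_y_4 = 310; px0_5 = 245; py0_5 = 200; px1_5 = 395; py1_5 = 250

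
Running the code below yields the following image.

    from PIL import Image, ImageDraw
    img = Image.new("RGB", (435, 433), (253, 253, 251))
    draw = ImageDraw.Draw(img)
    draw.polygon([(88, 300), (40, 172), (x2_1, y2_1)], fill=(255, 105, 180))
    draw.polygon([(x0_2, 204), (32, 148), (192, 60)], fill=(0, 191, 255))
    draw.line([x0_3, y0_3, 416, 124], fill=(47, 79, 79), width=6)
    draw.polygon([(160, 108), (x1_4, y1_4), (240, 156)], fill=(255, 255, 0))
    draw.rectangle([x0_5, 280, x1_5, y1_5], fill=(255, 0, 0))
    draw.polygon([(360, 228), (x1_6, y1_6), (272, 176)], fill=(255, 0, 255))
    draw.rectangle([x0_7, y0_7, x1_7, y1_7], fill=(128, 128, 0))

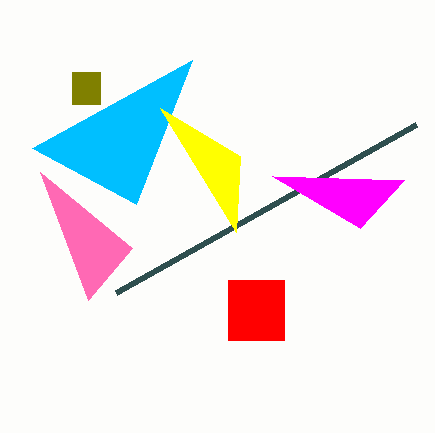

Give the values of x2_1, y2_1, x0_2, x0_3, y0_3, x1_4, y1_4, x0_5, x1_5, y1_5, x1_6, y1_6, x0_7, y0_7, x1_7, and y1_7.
x2_1 = 132; y2_1 = 248; x0_2 = 136; x0_3 = 116; y0_3 = 292; x1_4 = 236; y1_4 = 232; x0_5 = 228; x1_5 = 284; y1_5 = 340; x1_6 = 404; y1_6 = 180; x0_7 = 72; y0_7 = 72; x1_7 = 100; y1_7 = 104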